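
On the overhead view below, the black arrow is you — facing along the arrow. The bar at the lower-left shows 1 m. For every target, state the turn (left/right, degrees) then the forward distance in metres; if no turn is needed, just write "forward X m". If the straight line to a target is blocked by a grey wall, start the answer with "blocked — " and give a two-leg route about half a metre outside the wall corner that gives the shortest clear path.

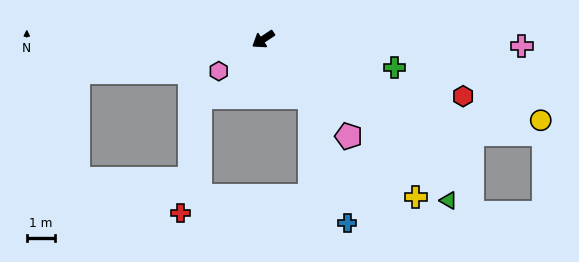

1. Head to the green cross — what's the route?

turn left 134°, forward 4.7 m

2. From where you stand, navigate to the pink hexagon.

turn left 2°, forward 1.9 m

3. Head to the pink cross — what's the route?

turn left 145°, forward 9.1 m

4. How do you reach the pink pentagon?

turn left 98°, forward 4.5 m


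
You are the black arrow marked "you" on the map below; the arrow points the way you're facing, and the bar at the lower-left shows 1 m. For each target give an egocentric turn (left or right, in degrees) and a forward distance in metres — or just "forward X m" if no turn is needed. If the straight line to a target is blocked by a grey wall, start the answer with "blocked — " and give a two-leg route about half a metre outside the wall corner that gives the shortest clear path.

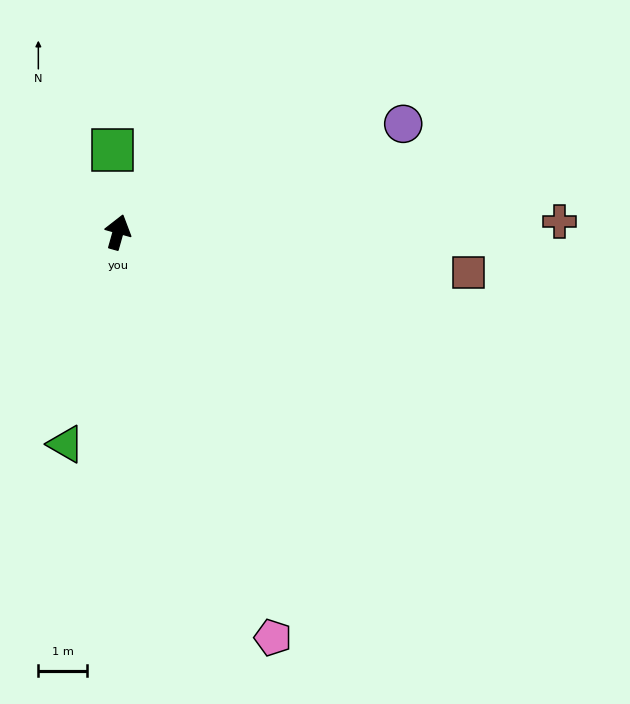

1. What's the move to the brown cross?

turn right 73°, forward 9.1 m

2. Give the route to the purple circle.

turn right 54°, forward 6.3 m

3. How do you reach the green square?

turn left 19°, forward 1.7 m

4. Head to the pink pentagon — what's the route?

turn right 143°, forward 8.9 m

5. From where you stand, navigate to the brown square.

turn right 81°, forward 7.2 m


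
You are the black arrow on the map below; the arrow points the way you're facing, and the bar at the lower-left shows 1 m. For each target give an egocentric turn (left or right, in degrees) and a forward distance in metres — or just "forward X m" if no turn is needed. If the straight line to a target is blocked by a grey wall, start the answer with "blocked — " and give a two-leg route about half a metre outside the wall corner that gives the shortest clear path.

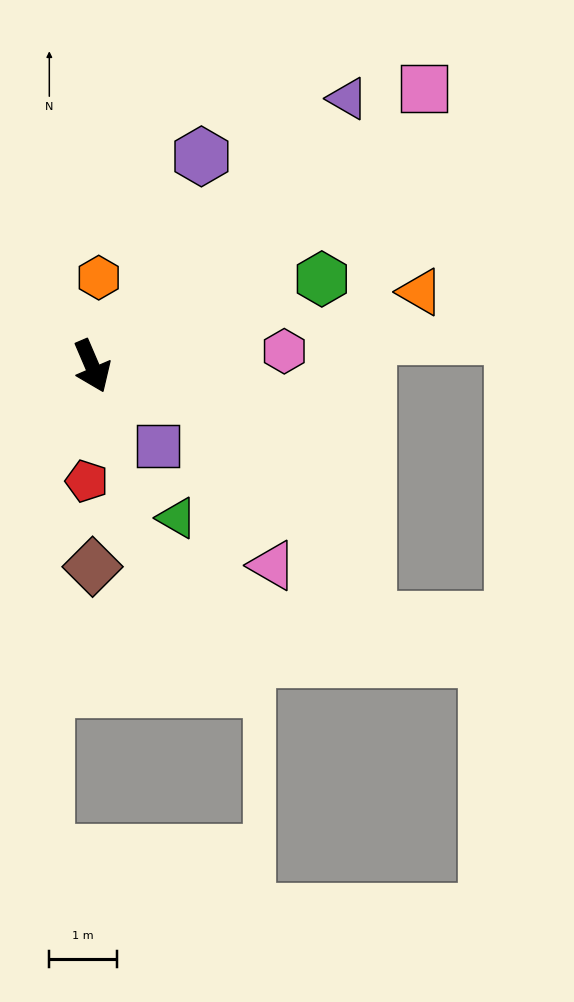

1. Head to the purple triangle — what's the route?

turn left 113°, forward 5.5 m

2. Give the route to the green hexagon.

turn left 88°, forward 3.7 m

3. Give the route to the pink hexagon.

turn left 71°, forward 2.9 m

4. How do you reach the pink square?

turn left 107°, forward 6.4 m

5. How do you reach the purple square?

turn left 16°, forward 1.5 m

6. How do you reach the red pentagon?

turn right 26°, forward 1.7 m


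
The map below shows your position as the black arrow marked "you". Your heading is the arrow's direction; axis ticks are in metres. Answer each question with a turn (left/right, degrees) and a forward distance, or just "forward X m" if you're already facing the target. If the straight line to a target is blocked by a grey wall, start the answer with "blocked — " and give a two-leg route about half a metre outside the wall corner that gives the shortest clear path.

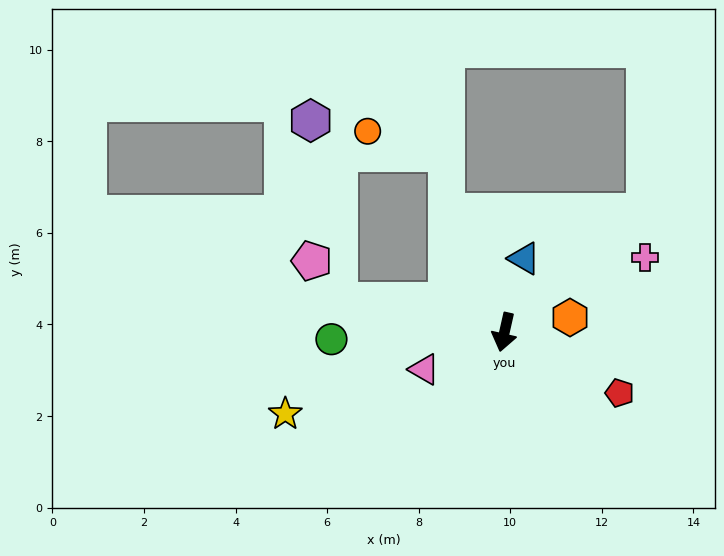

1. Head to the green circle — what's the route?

turn right 75°, forward 3.8 m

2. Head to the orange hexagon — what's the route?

turn left 115°, forward 1.5 m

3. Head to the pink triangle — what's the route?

turn right 52°, forward 1.9 m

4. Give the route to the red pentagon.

turn left 75°, forward 2.8 m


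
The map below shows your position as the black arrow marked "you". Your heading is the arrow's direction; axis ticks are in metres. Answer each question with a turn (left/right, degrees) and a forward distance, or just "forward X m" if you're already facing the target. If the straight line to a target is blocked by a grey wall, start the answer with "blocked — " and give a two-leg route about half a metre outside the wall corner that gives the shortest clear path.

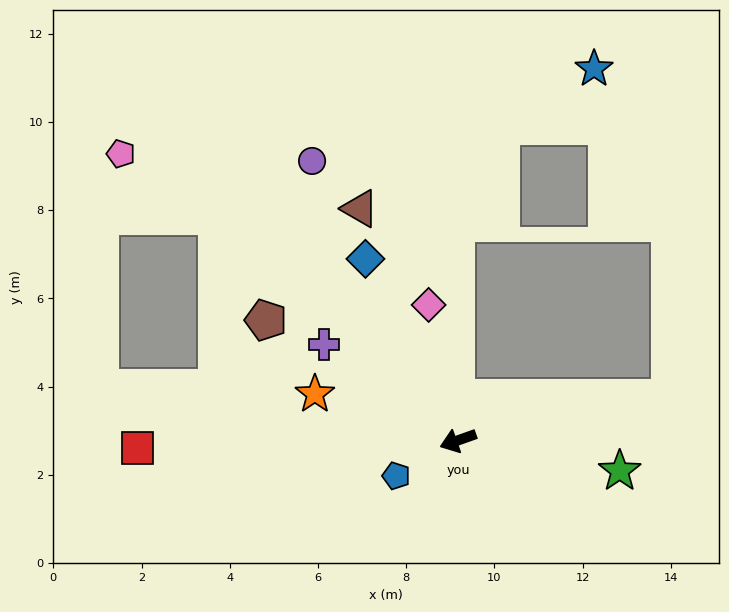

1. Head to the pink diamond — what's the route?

turn right 97°, forward 3.1 m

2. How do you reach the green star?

turn left 150°, forward 3.7 m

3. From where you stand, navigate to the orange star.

turn right 37°, forward 3.4 m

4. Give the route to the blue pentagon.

turn left 10°, forward 1.6 m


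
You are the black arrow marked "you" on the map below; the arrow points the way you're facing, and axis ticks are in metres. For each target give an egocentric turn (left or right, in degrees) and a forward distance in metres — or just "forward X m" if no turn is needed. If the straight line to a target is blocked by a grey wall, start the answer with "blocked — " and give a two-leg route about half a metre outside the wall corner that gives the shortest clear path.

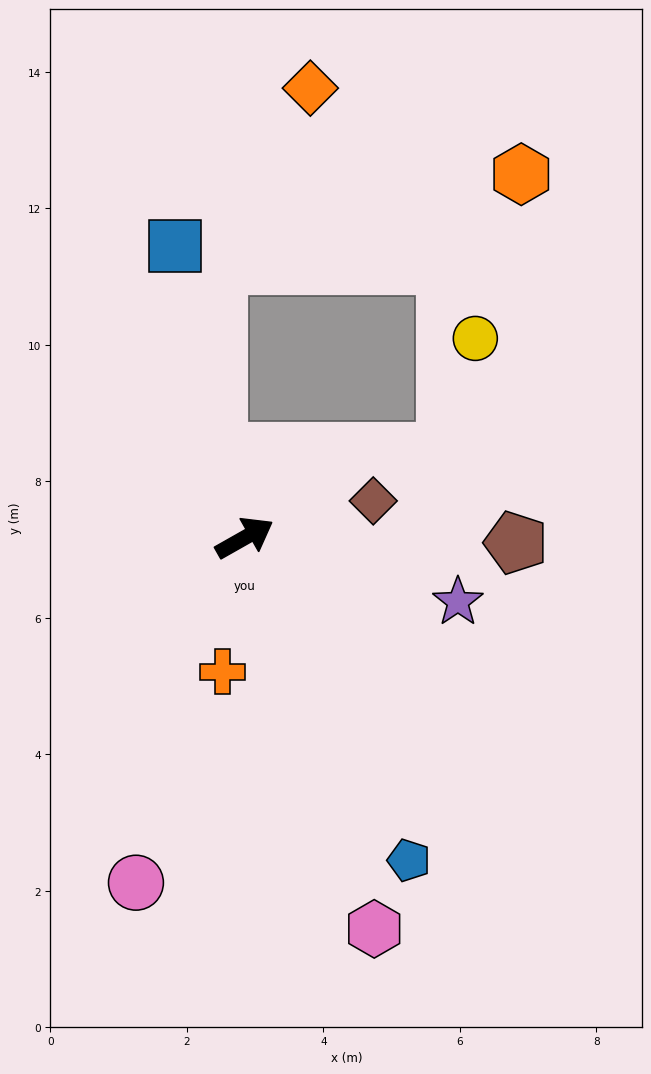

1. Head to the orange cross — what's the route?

turn right 129°, forward 2.0 m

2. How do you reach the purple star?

turn right 46°, forward 3.3 m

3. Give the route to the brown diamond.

turn right 14°, forward 2.0 m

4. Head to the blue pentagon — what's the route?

turn right 93°, forward 5.3 m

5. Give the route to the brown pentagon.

turn right 31°, forward 4.0 m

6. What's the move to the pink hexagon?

turn right 101°, forward 6.0 m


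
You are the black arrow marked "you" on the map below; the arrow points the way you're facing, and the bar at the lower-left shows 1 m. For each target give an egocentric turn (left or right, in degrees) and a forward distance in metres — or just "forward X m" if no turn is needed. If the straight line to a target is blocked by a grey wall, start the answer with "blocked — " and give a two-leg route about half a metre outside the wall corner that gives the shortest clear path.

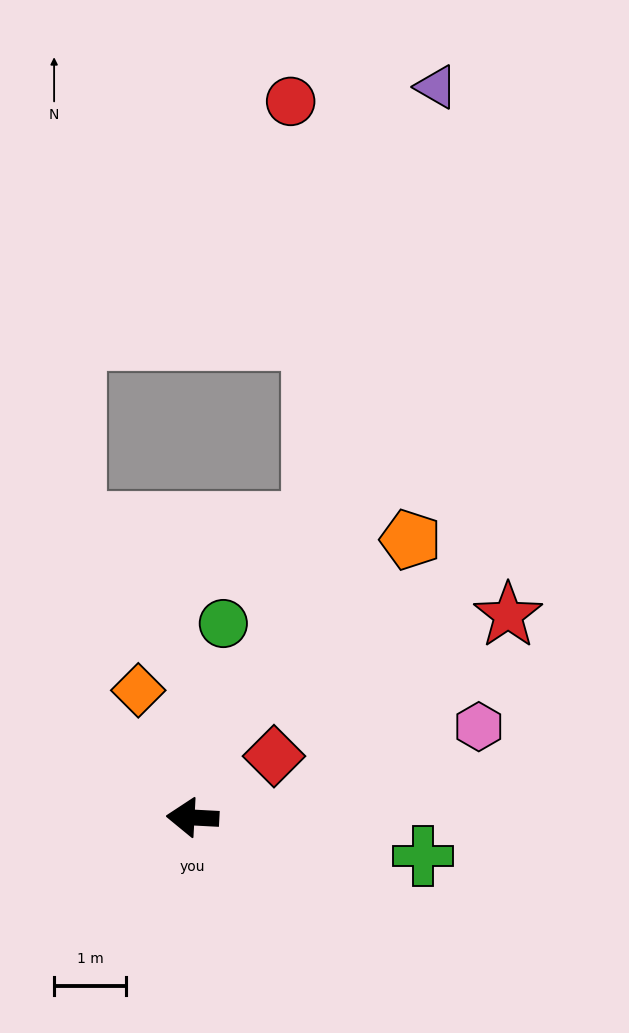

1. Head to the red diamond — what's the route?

turn right 140°, forward 1.4 m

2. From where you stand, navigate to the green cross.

turn left 174°, forward 3.3 m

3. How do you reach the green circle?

turn right 96°, forward 2.7 m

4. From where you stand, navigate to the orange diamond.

turn right 64°, forward 1.9 m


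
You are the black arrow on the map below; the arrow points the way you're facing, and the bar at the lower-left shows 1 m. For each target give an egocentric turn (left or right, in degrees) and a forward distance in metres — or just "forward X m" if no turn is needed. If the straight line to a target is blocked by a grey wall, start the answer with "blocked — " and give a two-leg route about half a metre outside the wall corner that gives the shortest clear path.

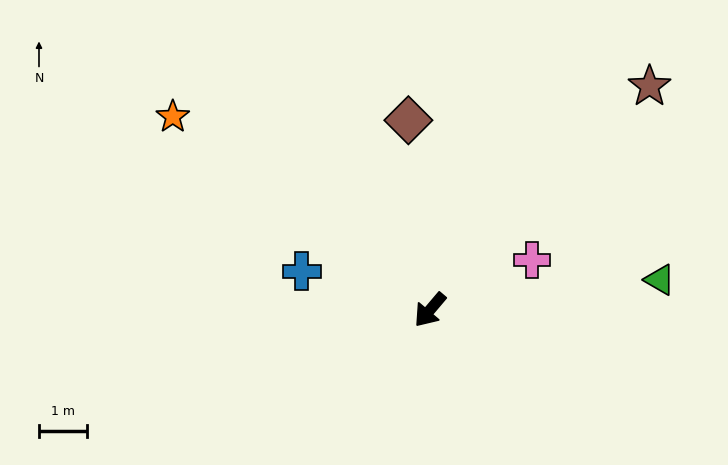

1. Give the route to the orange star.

turn right 87°, forward 6.7 m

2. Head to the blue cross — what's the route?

turn right 66°, forward 2.8 m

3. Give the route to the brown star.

turn left 176°, forward 6.5 m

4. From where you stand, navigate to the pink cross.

turn left 157°, forward 2.4 m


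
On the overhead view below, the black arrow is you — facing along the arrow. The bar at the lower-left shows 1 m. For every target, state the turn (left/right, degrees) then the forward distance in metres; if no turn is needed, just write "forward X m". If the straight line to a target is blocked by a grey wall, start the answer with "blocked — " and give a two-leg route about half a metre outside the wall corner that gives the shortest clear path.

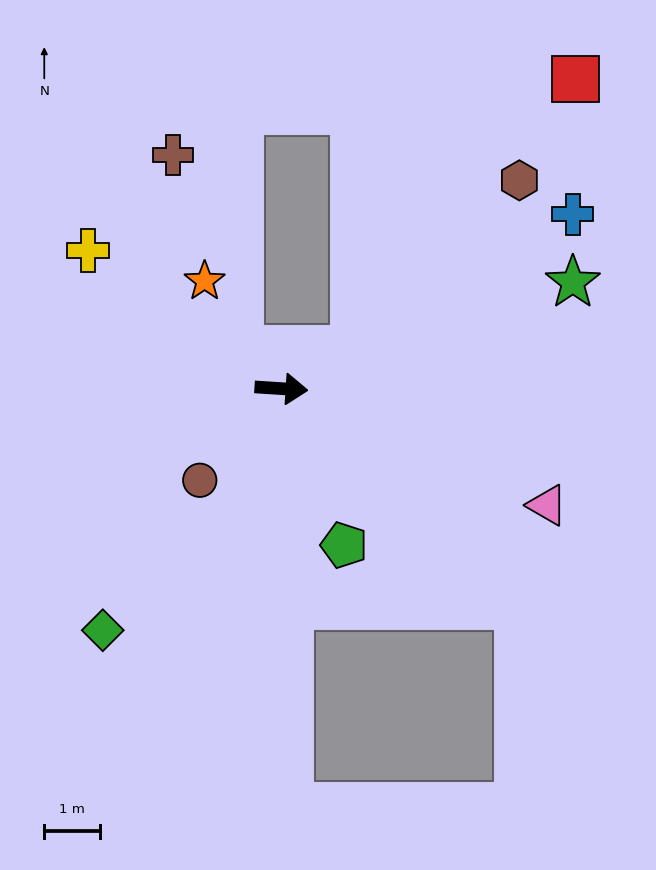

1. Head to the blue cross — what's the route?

turn left 35°, forward 6.1 m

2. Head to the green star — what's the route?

turn left 24°, forward 5.5 m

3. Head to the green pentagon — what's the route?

turn right 65°, forward 3.0 m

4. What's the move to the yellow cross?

turn left 148°, forward 4.3 m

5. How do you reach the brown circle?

turn right 128°, forward 2.2 m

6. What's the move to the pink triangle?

turn right 20°, forward 5.2 m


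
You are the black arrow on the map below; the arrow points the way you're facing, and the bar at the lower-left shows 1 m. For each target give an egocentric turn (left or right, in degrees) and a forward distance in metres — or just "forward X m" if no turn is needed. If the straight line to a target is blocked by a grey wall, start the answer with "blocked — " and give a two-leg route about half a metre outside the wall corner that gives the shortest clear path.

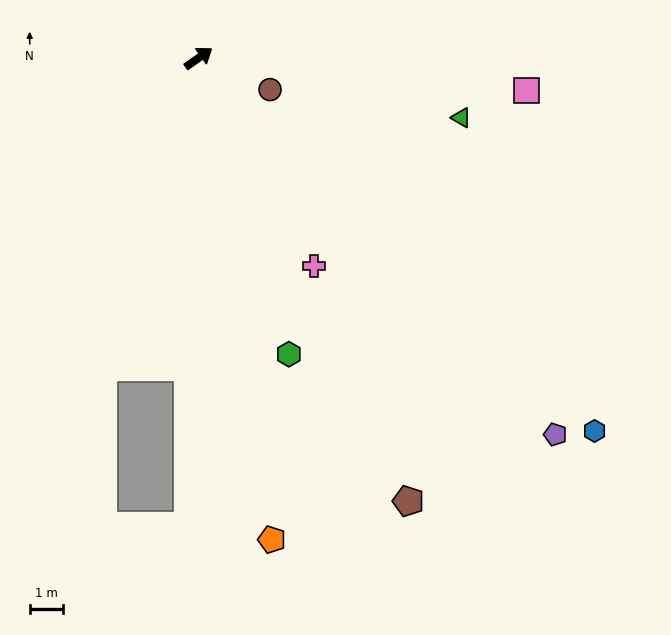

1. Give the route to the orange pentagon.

turn right 117°, forward 14.5 m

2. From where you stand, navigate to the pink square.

turn right 41°, forward 9.8 m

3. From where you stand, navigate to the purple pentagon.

turn right 82°, forward 15.4 m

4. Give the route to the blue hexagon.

turn right 78°, forward 16.2 m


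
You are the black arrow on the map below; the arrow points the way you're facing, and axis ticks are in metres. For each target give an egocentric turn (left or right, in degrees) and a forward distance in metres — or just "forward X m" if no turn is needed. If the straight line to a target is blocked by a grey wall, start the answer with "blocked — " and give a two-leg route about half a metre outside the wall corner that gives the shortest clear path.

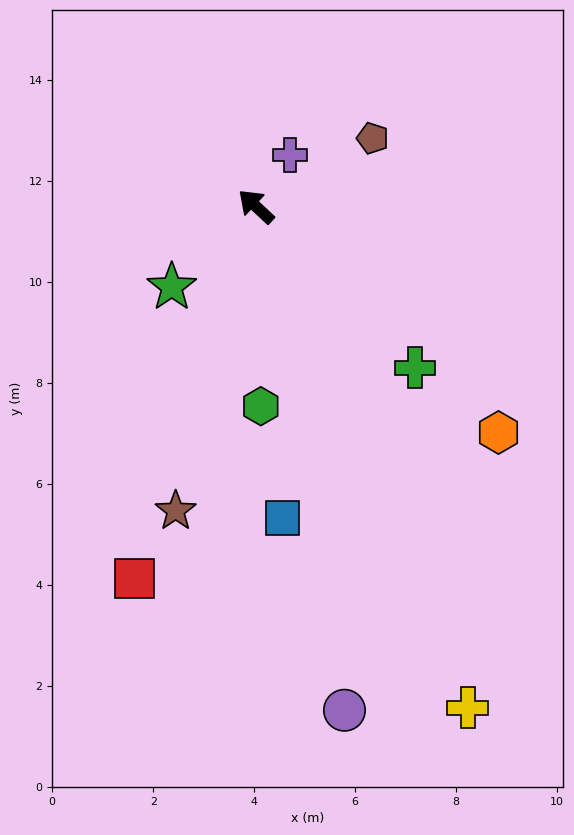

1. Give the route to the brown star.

turn left 118°, forward 6.2 m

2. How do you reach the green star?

turn left 87°, forward 2.3 m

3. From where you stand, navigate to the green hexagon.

turn left 135°, forward 4.0 m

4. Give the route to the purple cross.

turn right 80°, forward 1.2 m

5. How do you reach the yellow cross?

turn left 156°, forward 10.8 m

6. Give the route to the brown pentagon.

turn right 107°, forward 2.7 m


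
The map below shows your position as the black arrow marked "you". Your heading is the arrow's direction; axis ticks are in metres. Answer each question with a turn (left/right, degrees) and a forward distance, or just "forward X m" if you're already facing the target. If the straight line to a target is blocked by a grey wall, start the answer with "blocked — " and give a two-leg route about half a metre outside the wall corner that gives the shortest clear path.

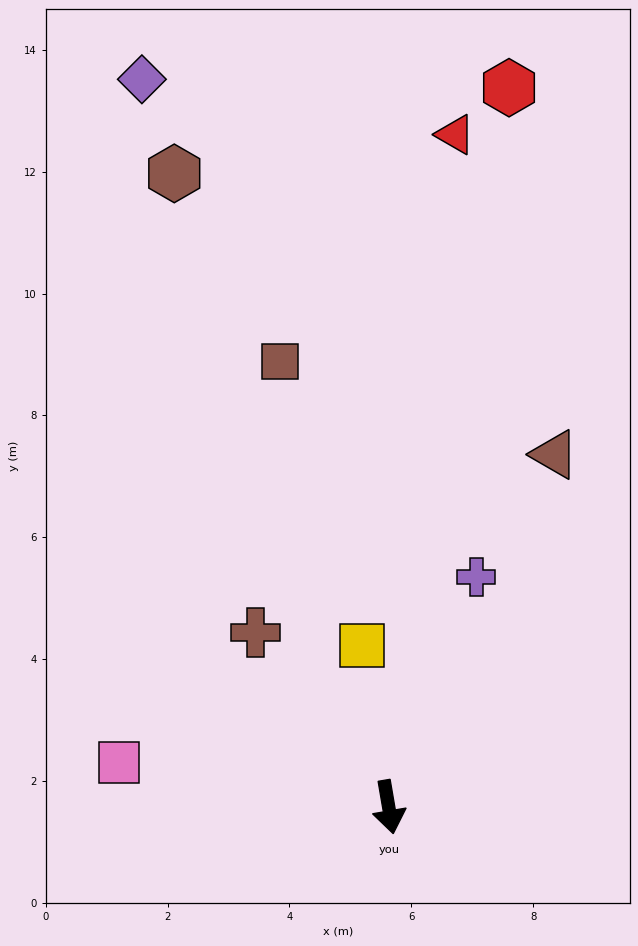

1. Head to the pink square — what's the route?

turn right 109°, forward 4.5 m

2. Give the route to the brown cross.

turn right 152°, forward 3.6 m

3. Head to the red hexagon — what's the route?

turn left 161°, forward 12.0 m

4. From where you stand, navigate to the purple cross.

turn left 149°, forward 4.0 m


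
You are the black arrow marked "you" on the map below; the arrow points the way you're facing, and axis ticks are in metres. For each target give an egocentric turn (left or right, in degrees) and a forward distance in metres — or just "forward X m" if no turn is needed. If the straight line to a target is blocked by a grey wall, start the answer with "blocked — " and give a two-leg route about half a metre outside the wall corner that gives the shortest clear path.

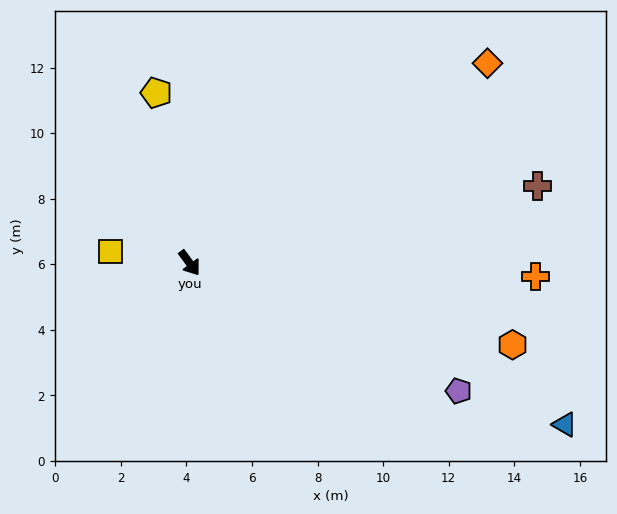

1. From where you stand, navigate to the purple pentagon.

turn left 28°, forward 9.1 m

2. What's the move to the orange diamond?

turn left 88°, forward 10.9 m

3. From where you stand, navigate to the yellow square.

turn right 134°, forward 2.4 m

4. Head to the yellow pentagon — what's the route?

turn left 155°, forward 5.3 m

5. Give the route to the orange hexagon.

turn left 40°, forward 10.2 m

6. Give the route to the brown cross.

turn left 66°, forward 10.9 m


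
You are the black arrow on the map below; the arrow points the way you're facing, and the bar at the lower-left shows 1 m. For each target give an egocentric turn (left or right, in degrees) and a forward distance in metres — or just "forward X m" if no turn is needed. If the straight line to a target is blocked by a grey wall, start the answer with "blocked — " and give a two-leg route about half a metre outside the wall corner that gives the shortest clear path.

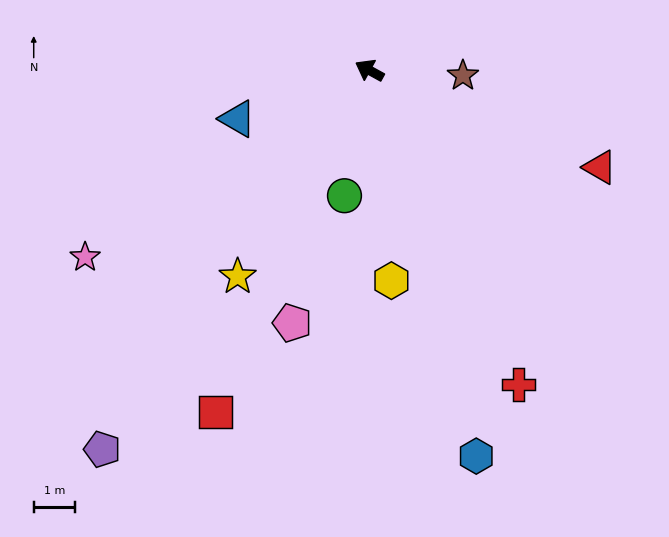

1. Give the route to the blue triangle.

turn left 49°, forward 3.4 m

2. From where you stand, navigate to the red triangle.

turn right 174°, forward 6.0 m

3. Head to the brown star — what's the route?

turn right 154°, forward 2.3 m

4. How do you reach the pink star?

turn left 62°, forward 8.2 m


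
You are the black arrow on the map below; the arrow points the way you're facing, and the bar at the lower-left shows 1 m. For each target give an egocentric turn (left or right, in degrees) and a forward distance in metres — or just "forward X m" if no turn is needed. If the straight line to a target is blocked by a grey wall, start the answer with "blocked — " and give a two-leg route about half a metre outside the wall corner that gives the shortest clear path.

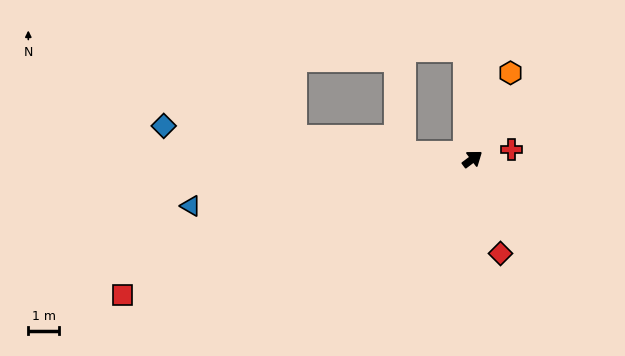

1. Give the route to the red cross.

turn right 23°, forward 1.3 m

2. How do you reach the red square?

turn left 164°, forward 12.3 m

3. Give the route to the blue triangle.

turn left 153°, forward 9.4 m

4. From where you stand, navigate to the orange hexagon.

turn left 29°, forward 3.1 m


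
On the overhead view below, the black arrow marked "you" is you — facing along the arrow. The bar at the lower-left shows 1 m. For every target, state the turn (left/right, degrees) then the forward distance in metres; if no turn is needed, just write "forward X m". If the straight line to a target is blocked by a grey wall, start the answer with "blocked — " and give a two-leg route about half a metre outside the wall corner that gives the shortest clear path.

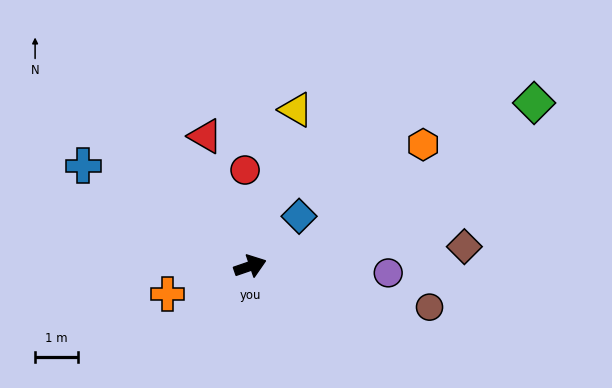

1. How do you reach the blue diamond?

turn left 27°, forward 1.6 m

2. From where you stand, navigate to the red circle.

turn left 74°, forward 2.2 m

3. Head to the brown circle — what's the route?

turn right 32°, forward 4.3 m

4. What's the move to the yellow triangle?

turn left 55°, forward 3.8 m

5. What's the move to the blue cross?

turn left 130°, forward 4.5 m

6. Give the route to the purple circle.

turn right 22°, forward 3.2 m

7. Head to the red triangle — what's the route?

turn left 90°, forward 3.2 m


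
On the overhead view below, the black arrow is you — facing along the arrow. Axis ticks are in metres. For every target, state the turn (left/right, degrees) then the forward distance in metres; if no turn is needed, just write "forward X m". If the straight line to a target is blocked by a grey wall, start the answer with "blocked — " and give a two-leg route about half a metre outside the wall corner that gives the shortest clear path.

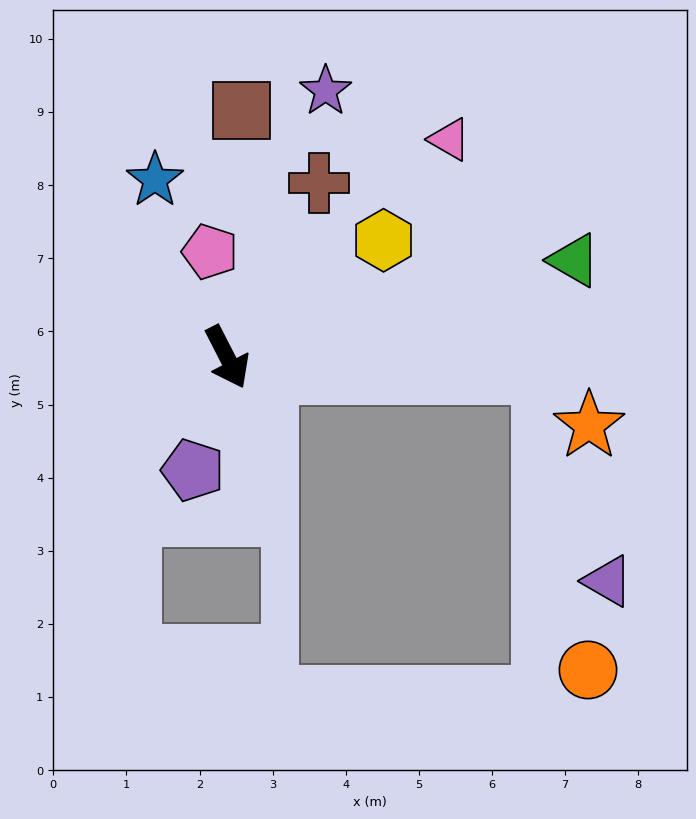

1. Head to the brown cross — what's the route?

turn left 125°, forward 2.7 m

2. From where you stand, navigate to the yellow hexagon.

turn left 100°, forward 2.7 m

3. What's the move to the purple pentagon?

turn right 44°, forward 1.6 m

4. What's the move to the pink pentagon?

turn left 162°, forward 1.5 m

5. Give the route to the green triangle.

turn left 78°, forward 4.9 m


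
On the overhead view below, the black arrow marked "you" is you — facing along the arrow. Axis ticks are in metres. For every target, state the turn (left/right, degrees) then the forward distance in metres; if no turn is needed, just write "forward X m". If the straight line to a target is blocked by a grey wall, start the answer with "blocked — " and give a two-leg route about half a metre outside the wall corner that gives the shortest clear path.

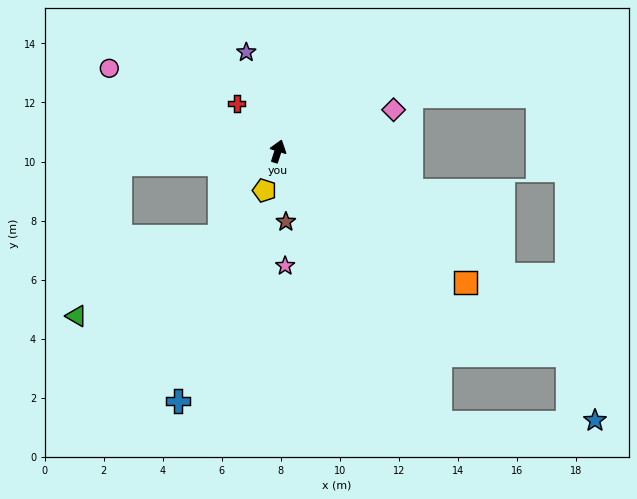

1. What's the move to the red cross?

turn left 59°, forward 2.1 m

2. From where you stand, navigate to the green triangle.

blocked — turn left 112°, forward 5.4 m, then turn left 70°, forward 5.4 m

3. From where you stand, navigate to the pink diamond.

turn right 53°, forward 4.2 m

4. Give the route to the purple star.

turn left 35°, forward 3.5 m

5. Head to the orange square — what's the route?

turn right 107°, forward 7.8 m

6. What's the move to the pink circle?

turn left 82°, forward 6.4 m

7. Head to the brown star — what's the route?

turn right 156°, forward 2.4 m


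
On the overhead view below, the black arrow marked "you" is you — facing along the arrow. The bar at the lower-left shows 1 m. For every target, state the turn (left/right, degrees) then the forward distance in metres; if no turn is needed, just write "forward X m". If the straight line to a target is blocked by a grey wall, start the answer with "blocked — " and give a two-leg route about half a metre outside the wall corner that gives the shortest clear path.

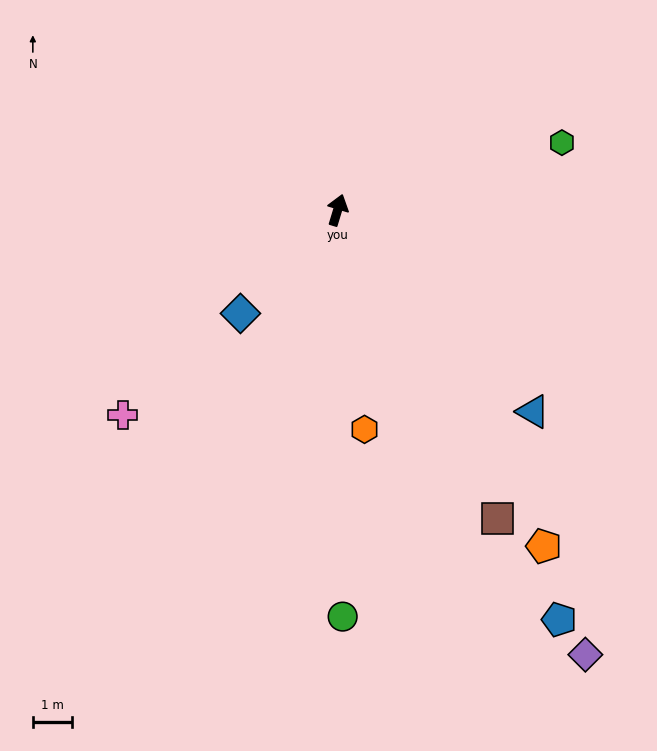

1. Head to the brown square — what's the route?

turn right 136°, forward 8.9 m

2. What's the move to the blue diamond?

turn left 154°, forward 3.7 m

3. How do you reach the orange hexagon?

turn right 156°, forward 5.7 m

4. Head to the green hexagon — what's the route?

turn right 56°, forward 6.0 m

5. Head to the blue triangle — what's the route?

turn right 119°, forward 7.2 m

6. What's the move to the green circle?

turn right 162°, forward 10.5 m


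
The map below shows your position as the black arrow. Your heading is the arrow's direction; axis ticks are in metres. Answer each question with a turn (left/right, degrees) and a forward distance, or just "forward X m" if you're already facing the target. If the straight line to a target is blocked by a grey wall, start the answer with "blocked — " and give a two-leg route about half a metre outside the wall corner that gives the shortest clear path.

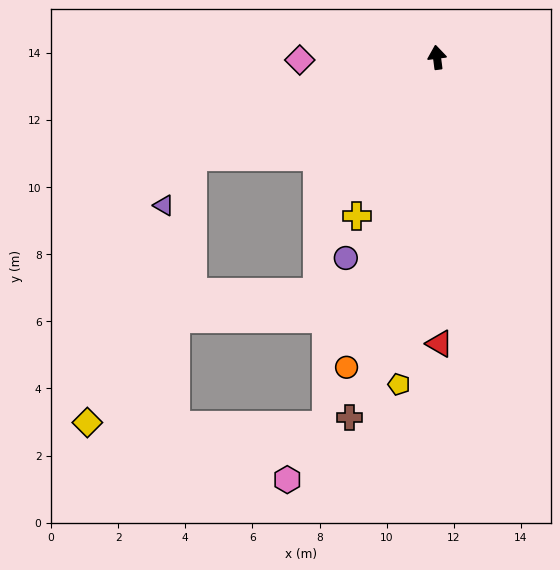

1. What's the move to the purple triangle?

blocked — turn left 105°, forward 7.9 m, then turn left 37°, forward 1.7 m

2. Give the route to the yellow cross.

turn left 146°, forward 5.3 m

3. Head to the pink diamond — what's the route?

turn left 84°, forward 4.1 m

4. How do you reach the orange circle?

turn left 156°, forward 9.6 m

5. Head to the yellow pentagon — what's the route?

turn left 166°, forward 9.8 m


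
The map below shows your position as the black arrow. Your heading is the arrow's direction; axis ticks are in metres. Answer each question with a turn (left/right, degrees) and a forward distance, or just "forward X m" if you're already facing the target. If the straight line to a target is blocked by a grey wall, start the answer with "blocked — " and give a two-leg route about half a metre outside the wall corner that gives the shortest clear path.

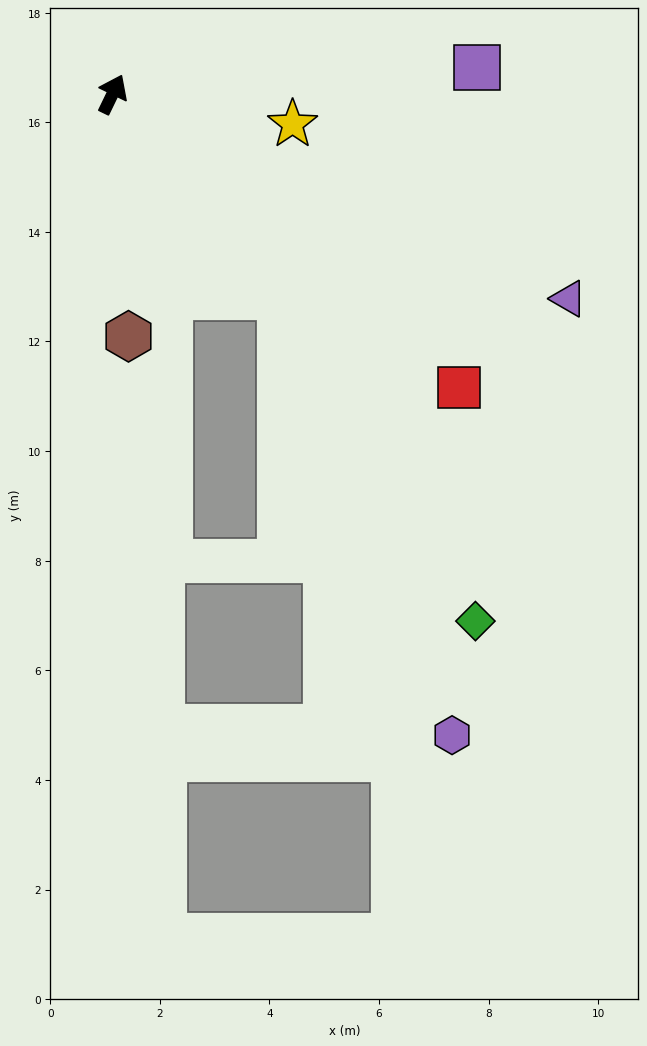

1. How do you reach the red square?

turn right 104°, forward 8.3 m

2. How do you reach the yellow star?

turn right 74°, forward 3.3 m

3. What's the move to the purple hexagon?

blocked — turn right 114°, forward 4.8 m, then turn right 19°, forward 8.6 m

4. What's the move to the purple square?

turn right 60°, forward 6.7 m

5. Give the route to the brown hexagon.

turn right 150°, forward 4.4 m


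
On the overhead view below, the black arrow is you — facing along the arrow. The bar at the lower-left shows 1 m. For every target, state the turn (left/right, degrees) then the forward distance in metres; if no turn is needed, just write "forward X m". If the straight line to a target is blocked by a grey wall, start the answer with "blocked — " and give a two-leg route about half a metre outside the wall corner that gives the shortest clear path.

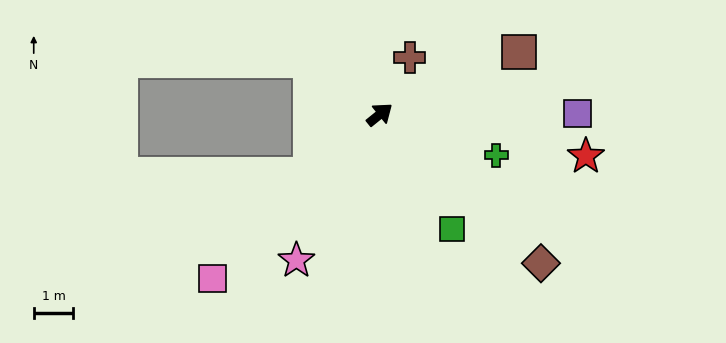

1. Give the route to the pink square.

turn right 174°, forward 5.9 m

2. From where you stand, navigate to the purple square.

turn right 39°, forward 5.0 m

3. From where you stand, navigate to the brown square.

turn right 15°, forward 3.9 m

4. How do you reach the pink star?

turn right 159°, forward 4.2 m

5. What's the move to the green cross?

turn right 58°, forward 3.1 m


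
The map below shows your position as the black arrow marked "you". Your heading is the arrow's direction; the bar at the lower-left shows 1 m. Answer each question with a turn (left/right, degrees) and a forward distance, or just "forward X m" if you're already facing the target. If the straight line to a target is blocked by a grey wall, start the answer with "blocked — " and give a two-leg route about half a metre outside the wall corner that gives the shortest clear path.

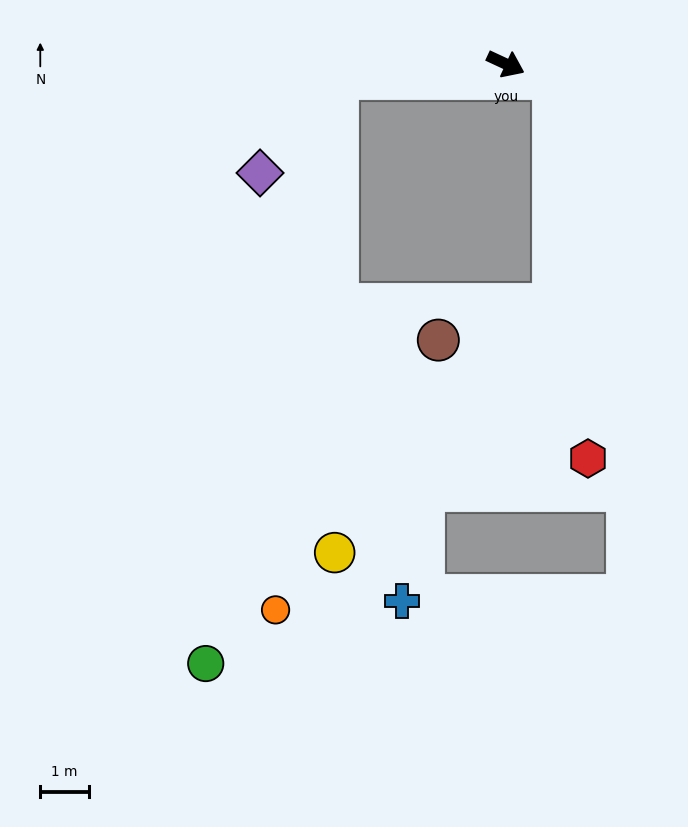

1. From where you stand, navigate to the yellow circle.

blocked — turn right 150°, forward 3.4 m, then turn left 85°, forward 9.7 m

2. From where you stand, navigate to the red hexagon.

blocked — turn left 7°, forward 1.0 m, then turn right 67°, forward 7.8 m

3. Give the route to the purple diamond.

blocked — turn right 150°, forward 3.4 m, then turn left 45°, forward 2.5 m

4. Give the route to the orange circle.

blocked — turn right 150°, forward 3.4 m, then turn left 78°, forward 10.9 m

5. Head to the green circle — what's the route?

blocked — turn right 150°, forward 3.4 m, then turn left 72°, forward 12.2 m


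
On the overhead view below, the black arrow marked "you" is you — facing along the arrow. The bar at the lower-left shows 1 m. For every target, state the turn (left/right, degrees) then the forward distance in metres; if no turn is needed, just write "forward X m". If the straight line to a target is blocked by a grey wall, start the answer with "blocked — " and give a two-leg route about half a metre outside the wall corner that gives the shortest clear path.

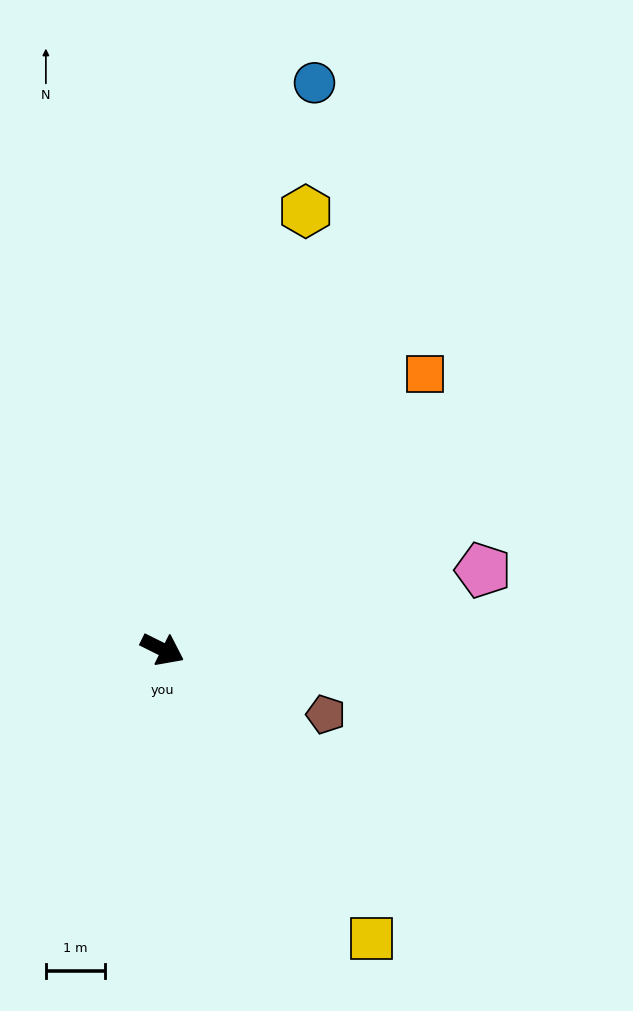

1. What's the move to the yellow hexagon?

turn left 98°, forward 7.8 m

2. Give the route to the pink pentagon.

turn left 40°, forward 5.6 m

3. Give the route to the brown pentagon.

turn left 5°, forward 3.0 m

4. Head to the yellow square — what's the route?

turn right 28°, forward 6.0 m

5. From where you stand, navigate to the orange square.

turn left 73°, forward 6.4 m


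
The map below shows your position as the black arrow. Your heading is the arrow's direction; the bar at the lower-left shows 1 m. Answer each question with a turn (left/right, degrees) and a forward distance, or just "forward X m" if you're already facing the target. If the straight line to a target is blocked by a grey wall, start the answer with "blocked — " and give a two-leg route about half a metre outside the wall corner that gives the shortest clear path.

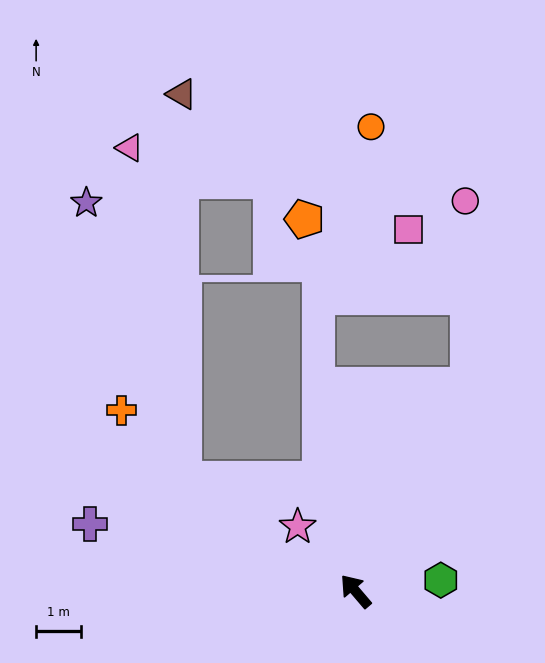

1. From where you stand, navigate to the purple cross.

turn left 35°, forward 6.2 m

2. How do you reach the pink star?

forward 2.0 m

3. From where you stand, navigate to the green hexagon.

turn right 123°, forward 1.9 m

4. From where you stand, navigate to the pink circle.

blocked — turn right 70°, forward 5.3 m, then turn left 31°, forward 4.2 m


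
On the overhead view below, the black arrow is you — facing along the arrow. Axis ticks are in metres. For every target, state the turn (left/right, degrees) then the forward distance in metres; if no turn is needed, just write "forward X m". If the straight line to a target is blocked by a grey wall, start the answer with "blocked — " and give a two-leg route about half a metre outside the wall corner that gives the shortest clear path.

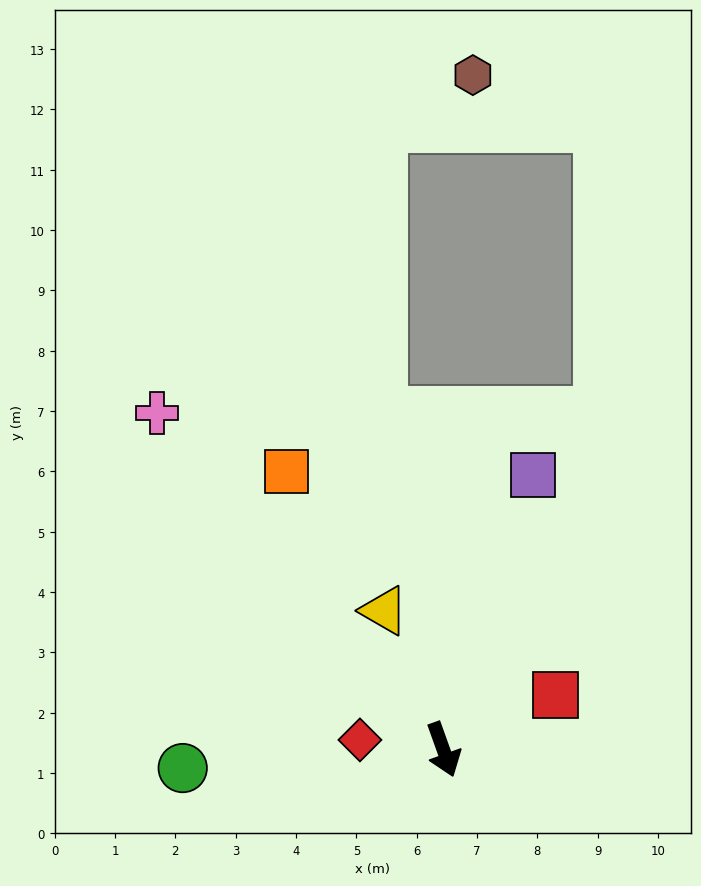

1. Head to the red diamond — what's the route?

turn right 116°, forward 1.4 m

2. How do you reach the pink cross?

turn right 159°, forward 7.3 m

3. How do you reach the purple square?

turn left 142°, forward 4.8 m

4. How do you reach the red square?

turn left 96°, forward 2.1 m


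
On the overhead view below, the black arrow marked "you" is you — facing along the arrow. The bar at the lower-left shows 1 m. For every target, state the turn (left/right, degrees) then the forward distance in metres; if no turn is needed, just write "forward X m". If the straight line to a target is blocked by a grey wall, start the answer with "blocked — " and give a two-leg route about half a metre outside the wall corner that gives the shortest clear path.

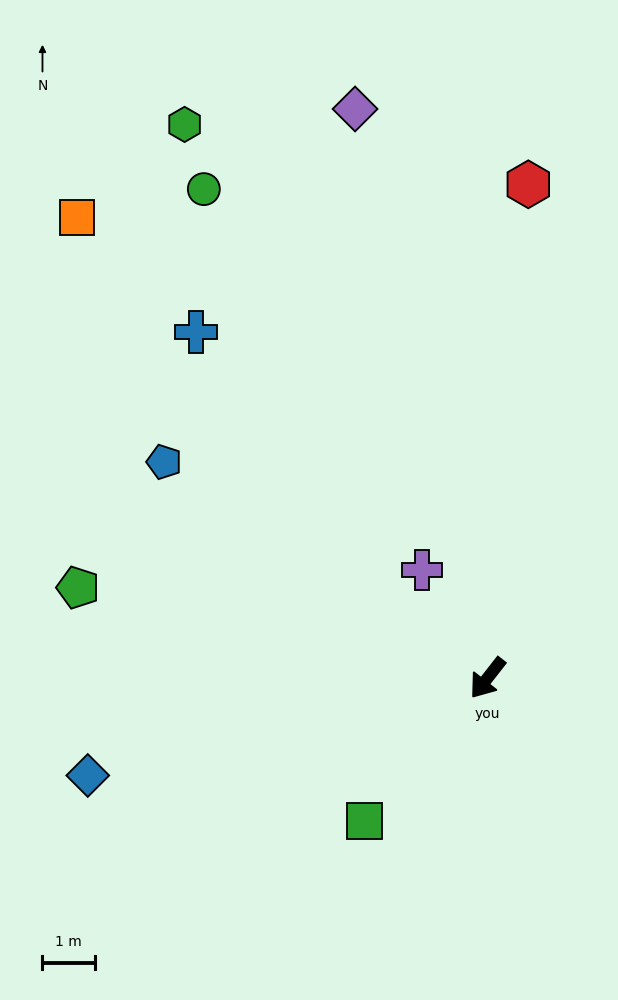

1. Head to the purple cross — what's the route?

turn right 111°, forward 2.4 m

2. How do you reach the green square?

turn right 3°, forward 3.6 m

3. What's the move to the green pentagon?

turn right 64°, forward 8.0 m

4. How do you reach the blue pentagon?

turn right 86°, forward 7.4 m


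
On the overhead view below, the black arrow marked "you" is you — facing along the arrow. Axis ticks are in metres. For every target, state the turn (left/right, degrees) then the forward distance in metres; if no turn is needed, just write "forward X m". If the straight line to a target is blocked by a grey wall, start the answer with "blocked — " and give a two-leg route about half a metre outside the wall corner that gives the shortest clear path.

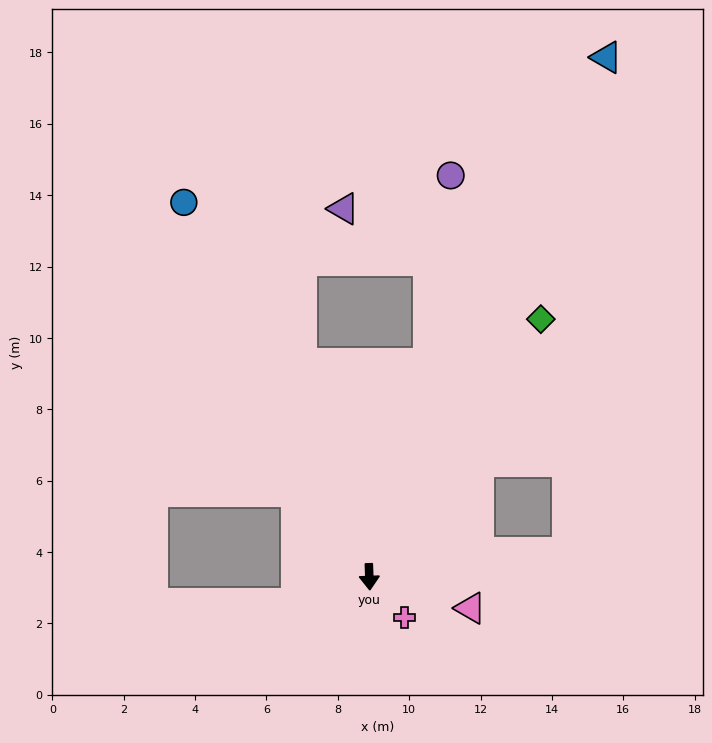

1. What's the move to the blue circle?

turn right 156°, forward 11.7 m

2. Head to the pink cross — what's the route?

turn left 39°, forward 1.5 m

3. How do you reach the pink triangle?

turn left 71°, forward 3.0 m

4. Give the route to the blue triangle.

turn left 153°, forward 16.0 m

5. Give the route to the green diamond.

turn left 144°, forward 8.7 m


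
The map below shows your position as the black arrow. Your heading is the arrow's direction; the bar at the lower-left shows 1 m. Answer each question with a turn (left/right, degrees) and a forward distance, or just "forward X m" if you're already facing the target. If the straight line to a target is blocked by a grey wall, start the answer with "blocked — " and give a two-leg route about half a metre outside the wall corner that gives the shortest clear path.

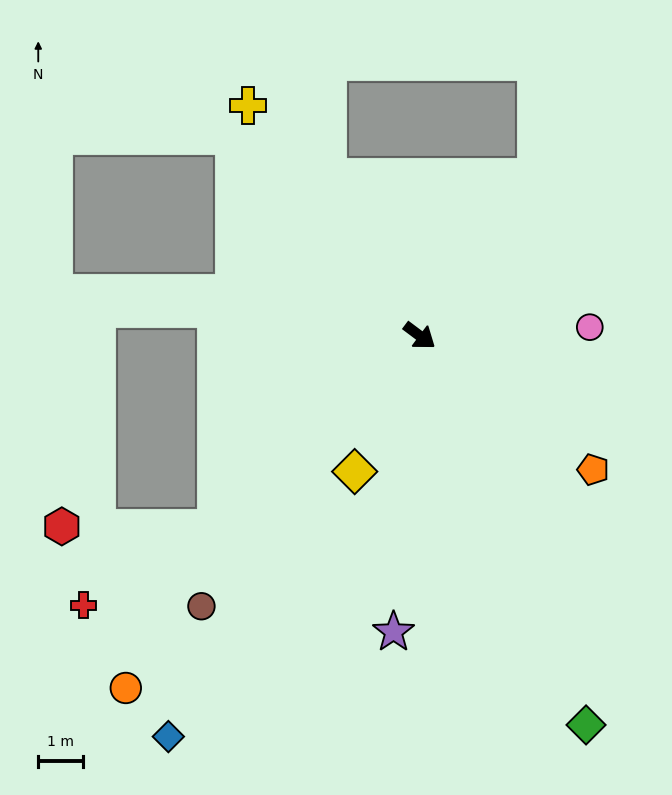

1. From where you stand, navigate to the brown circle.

turn right 92°, forward 7.7 m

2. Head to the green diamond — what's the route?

turn right 30°, forward 9.4 m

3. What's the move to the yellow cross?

turn left 164°, forward 6.4 m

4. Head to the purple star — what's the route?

turn right 58°, forward 6.6 m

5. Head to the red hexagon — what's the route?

blocked — turn right 100°, forward 6.2 m, then turn right 44°, forward 3.4 m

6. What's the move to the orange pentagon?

forward 4.9 m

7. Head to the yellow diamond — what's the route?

turn right 79°, forward 3.3 m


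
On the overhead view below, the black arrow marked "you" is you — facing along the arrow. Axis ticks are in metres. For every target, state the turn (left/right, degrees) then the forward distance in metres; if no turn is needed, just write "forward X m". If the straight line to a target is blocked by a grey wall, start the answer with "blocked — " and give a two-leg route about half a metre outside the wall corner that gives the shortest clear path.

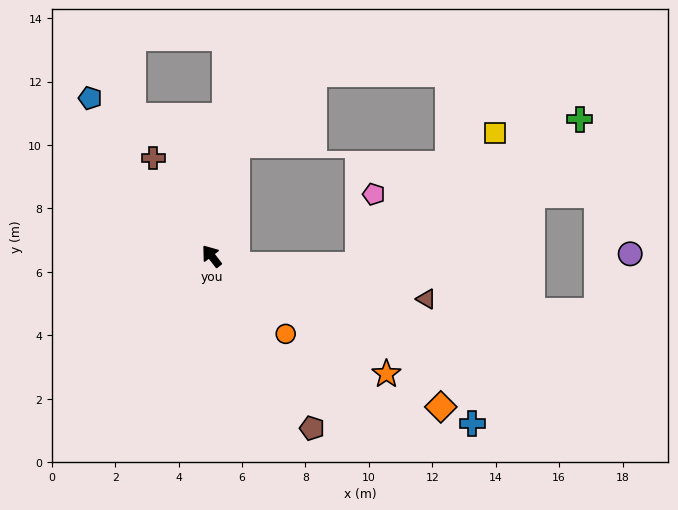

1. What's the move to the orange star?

turn right 162°, forward 6.7 m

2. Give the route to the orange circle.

turn right 174°, forward 3.4 m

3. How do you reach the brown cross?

turn right 7°, forward 3.6 m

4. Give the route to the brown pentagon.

turn left 172°, forward 6.3 m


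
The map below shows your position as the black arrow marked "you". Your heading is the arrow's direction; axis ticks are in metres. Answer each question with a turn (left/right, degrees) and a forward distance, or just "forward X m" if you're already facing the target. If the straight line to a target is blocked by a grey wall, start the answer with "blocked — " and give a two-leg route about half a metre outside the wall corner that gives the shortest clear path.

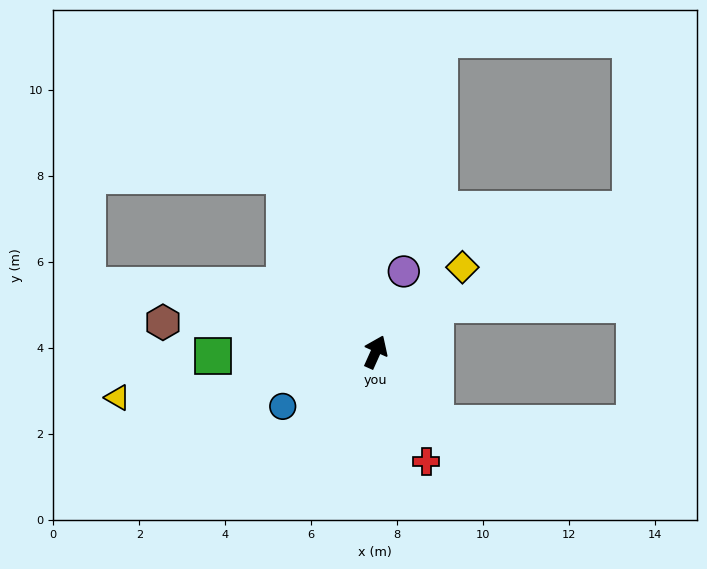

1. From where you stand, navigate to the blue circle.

turn left 145°, forward 2.5 m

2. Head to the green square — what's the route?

turn left 116°, forward 3.8 m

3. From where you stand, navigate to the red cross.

turn right 131°, forward 2.8 m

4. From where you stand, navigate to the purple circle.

turn left 5°, forward 2.0 m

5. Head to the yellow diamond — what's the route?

turn right 22°, forward 2.8 m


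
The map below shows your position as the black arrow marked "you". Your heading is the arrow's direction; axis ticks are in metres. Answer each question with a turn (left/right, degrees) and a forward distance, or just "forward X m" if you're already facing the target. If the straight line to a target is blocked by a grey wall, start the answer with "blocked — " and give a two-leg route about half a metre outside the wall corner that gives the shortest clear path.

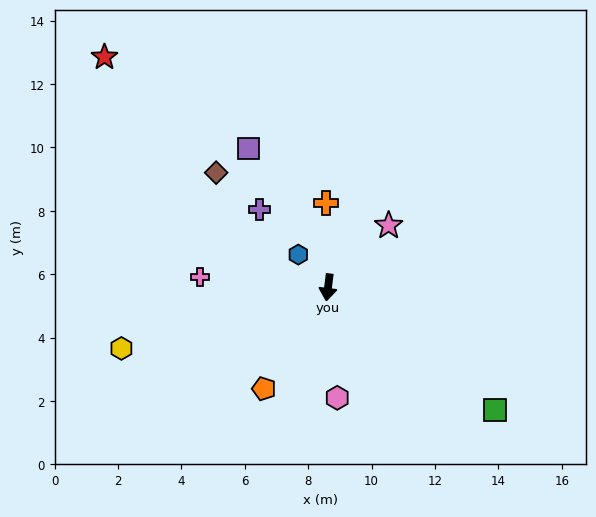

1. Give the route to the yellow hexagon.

turn right 66°, forward 6.8 m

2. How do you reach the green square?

turn left 61°, forward 6.5 m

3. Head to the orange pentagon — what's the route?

turn right 25°, forward 3.8 m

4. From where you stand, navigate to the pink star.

turn left 143°, forward 2.7 m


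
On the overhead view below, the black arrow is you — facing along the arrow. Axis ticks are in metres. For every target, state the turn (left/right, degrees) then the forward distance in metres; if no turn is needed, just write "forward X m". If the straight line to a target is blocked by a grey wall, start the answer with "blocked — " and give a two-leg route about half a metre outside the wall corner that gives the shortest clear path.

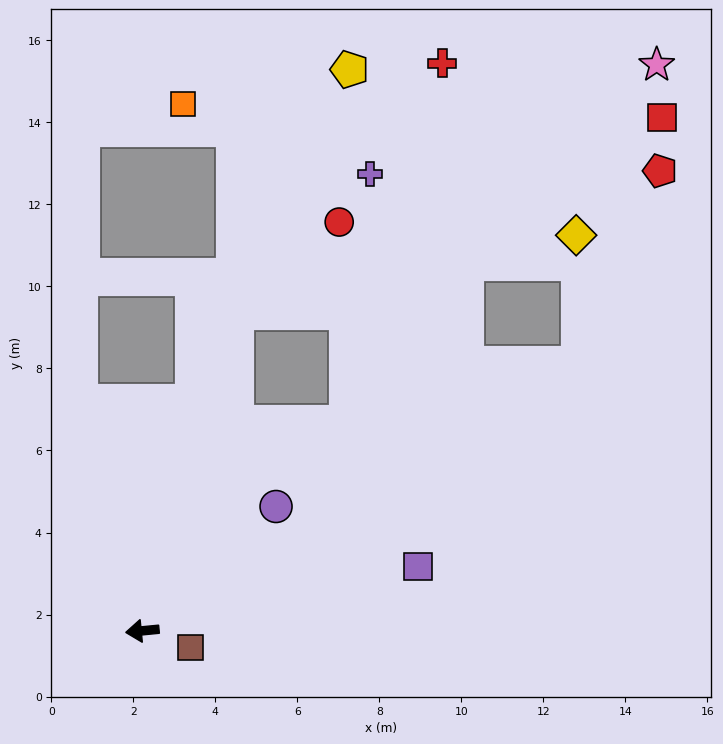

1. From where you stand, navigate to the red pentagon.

blocked — turn right 154°, forward 12.5 m, then turn left 35°, forward 5.1 m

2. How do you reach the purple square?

turn right 172°, forward 6.9 m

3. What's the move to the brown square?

turn left 156°, forward 1.2 m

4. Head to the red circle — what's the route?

blocked — turn right 112°, forward 8.1 m, then turn right 32°, forward 3.3 m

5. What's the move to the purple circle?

turn right 143°, forward 4.5 m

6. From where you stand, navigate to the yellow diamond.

blocked — turn right 154°, forward 12.5 m, then turn left 59°, forward 3.1 m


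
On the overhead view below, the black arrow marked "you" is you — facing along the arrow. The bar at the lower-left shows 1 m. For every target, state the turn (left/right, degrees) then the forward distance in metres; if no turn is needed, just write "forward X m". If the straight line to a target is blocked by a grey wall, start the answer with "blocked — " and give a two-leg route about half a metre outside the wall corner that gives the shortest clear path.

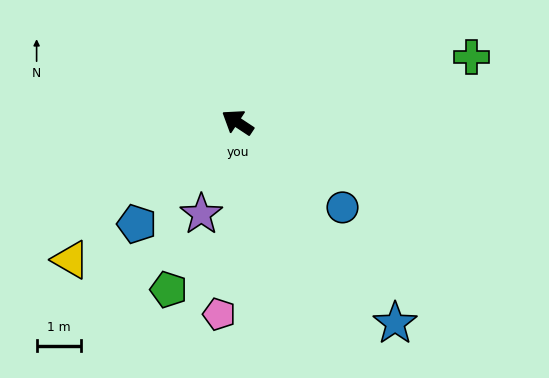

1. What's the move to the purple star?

turn left 102°, forward 2.2 m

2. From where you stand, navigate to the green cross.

turn right 131°, forward 5.4 m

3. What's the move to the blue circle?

turn left 174°, forward 3.0 m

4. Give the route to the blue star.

turn left 162°, forward 5.7 m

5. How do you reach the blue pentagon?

turn left 79°, forward 3.2 m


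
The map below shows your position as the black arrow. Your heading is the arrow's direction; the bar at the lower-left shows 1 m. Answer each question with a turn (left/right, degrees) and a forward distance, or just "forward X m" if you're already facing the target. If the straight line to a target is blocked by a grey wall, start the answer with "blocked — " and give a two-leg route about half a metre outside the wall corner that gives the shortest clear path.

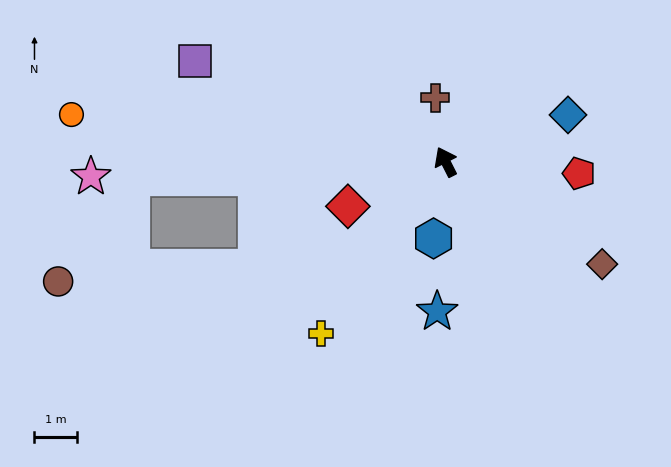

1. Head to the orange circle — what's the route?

turn left 56°, forward 8.9 m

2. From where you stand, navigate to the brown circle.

blocked — turn left 66°, forward 7.4 m, then turn left 52°, forward 3.0 m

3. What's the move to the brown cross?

turn right 18°, forward 1.5 m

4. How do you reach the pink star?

turn left 66°, forward 8.4 m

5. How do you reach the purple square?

turn left 41°, forward 6.4 m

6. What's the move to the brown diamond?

turn right 150°, forward 4.4 m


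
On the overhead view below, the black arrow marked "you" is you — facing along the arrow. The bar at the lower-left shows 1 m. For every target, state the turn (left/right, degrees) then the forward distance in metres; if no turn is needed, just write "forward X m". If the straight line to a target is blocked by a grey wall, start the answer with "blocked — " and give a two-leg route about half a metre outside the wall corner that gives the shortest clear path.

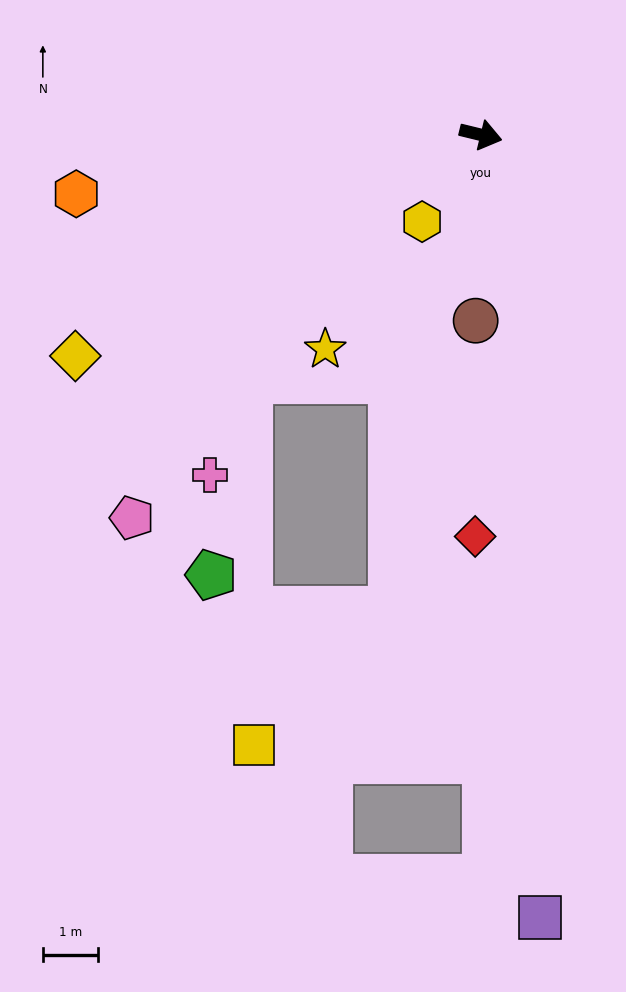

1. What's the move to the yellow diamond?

turn right 138°, forward 8.3 m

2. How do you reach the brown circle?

turn right 78°, forward 3.4 m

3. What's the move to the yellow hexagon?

turn right 110°, forward 1.9 m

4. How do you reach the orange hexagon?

turn right 158°, forward 7.4 m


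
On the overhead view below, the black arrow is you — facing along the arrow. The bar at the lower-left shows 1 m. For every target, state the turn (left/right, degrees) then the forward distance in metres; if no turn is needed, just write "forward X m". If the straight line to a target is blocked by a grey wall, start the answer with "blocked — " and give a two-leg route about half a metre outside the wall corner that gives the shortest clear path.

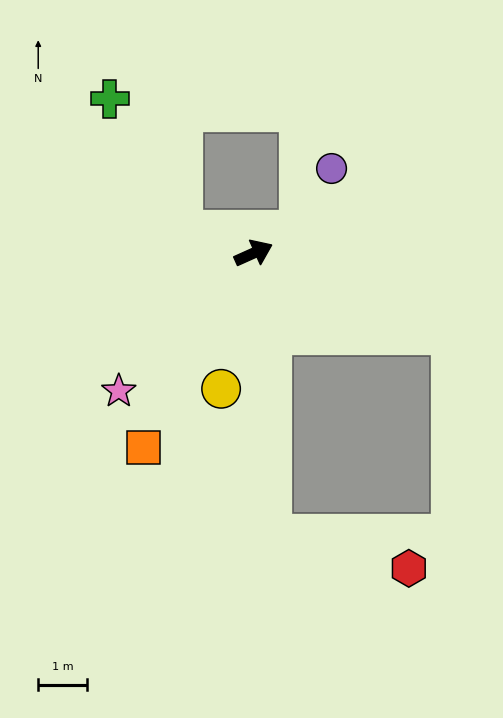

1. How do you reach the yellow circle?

turn right 128°, forward 2.9 m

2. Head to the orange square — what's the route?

turn right 144°, forward 4.6 m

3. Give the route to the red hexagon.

blocked — turn right 111°, forward 5.8 m, then turn left 73°, forward 2.9 m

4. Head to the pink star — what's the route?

turn right 159°, forward 4.0 m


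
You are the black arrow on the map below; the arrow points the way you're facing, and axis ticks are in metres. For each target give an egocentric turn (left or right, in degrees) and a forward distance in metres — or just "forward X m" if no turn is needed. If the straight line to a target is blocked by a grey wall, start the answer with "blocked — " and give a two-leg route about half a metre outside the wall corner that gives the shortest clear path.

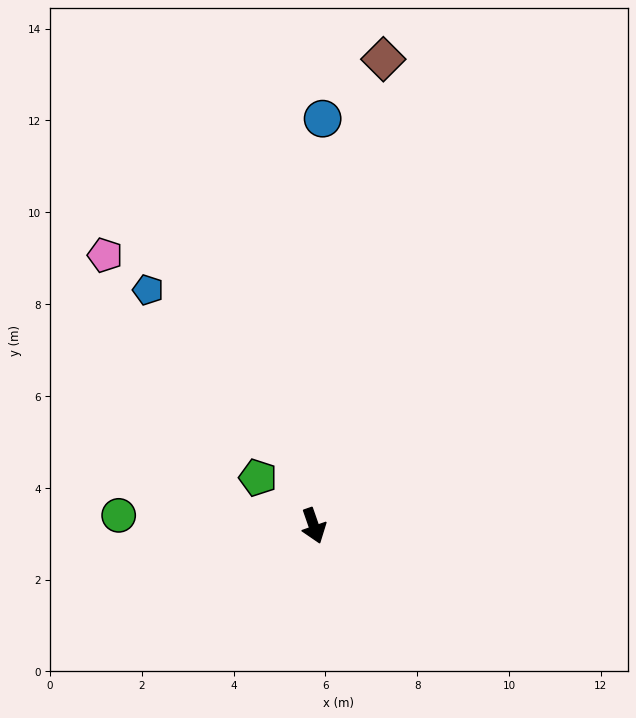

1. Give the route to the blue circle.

turn left 160°, forward 8.9 m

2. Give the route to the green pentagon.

turn right 150°, forward 1.6 m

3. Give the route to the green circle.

turn right 112°, forward 4.3 m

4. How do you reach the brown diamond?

turn left 152°, forward 10.3 m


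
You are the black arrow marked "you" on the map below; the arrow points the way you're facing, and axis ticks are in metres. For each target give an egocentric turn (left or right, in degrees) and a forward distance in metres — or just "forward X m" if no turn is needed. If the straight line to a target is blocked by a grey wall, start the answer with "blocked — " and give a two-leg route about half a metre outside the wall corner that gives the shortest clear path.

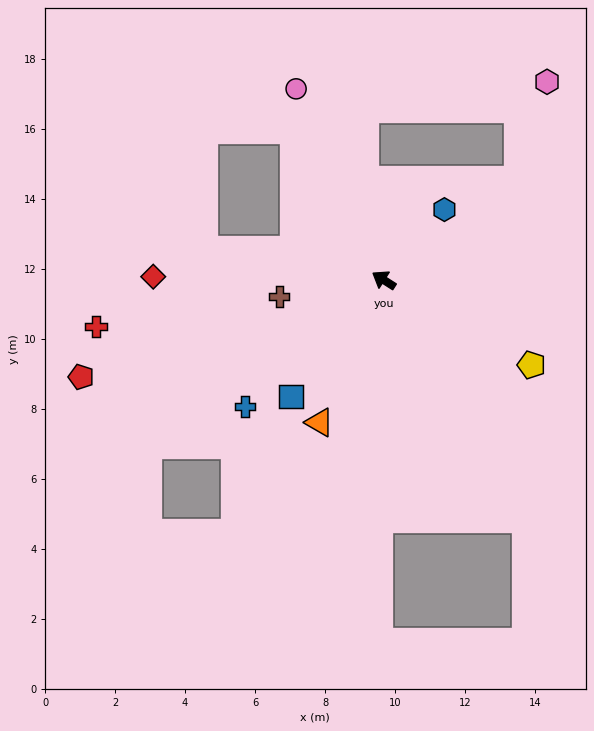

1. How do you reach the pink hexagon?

blocked — turn right 111°, forward 4.8 m, then turn left 37°, forward 2.9 m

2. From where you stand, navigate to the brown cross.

turn left 42°, forward 3.0 m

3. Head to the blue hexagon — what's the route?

turn right 98°, forward 2.7 m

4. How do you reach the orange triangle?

turn left 98°, forward 4.5 m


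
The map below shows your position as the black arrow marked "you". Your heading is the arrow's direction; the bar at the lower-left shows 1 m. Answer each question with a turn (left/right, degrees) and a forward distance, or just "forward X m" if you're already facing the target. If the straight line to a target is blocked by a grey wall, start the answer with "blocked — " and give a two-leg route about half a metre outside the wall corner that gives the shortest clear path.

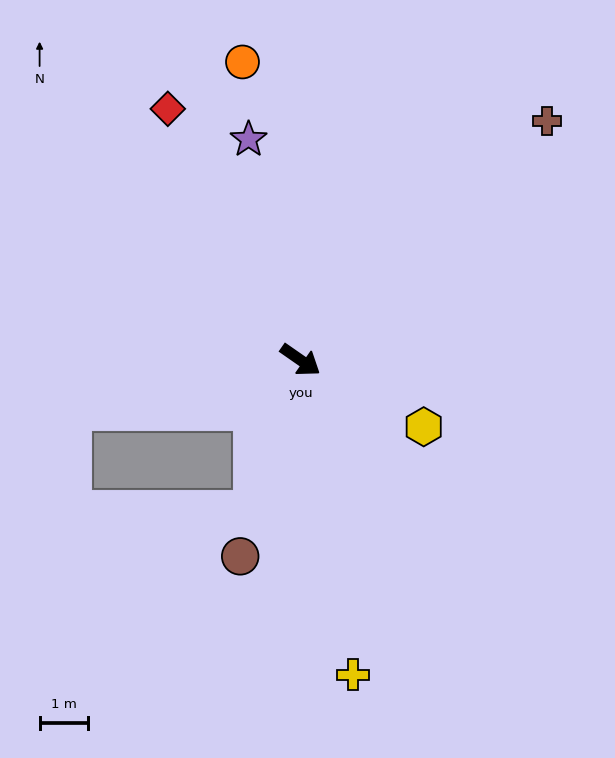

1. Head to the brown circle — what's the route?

turn right 72°, forward 4.3 m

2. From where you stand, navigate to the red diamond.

turn left 153°, forward 5.9 m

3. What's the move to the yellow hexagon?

turn left 6°, forward 2.9 m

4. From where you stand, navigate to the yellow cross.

turn right 46°, forward 6.6 m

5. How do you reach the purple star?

turn left 138°, forward 4.7 m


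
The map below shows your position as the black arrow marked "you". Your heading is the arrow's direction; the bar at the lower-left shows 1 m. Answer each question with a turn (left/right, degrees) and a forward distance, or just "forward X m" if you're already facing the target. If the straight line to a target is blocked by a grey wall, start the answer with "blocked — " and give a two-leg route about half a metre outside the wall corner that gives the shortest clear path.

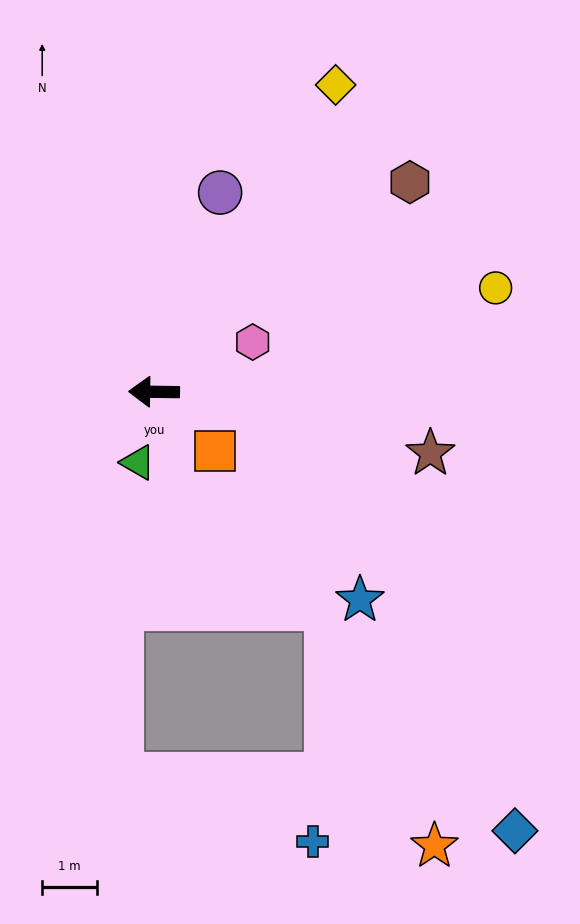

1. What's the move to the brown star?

turn left 168°, forward 5.2 m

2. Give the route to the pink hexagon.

turn right 152°, forward 2.0 m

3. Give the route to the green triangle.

turn left 78°, forward 1.3 m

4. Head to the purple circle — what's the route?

turn right 108°, forward 3.8 m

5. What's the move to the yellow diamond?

turn right 120°, forward 6.5 m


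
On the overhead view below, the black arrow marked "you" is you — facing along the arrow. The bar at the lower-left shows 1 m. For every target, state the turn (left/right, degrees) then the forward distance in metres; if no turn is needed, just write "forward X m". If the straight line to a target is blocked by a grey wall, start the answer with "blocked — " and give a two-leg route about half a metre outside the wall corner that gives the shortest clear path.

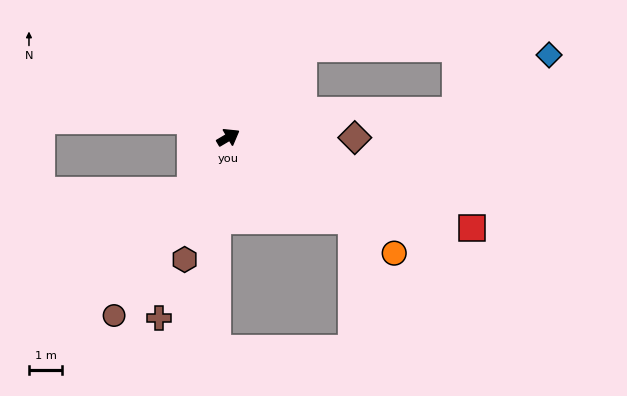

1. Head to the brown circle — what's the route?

turn right 153°, forward 6.4 m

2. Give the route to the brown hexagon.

turn right 140°, forward 3.9 m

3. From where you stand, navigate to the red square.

turn right 51°, forward 7.9 m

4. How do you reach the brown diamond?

turn right 31°, forward 3.8 m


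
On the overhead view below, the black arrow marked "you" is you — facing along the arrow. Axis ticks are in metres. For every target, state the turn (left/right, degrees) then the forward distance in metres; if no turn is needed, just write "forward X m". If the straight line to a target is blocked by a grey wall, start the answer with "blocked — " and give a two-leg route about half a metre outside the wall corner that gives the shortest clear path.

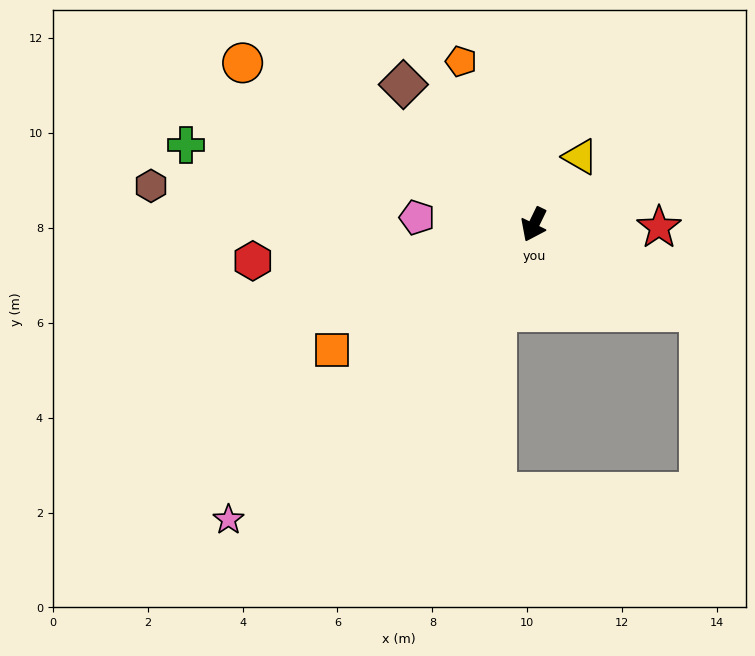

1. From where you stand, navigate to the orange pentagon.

turn right 130°, forward 3.8 m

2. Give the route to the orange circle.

turn right 93°, forward 7.0 m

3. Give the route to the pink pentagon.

turn right 68°, forward 2.5 m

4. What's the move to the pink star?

turn right 20°, forward 9.0 m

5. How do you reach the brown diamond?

turn right 111°, forward 4.0 m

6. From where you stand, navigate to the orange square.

turn right 32°, forward 5.0 m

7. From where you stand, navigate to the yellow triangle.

turn left 171°, forward 1.7 m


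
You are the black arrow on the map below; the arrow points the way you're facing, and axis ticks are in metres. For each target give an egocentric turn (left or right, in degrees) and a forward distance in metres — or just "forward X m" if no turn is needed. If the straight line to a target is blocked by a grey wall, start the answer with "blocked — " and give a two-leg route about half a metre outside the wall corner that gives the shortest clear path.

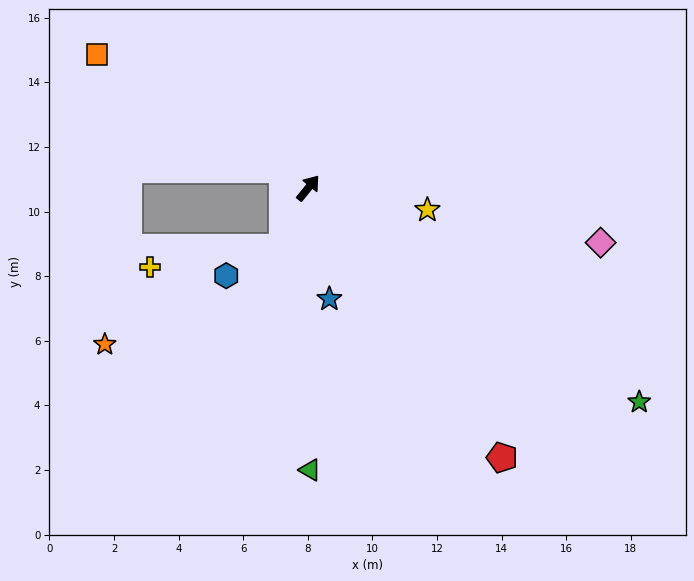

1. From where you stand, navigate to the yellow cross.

blocked — turn right 164°, forward 2.0 m, then turn right 59°, forward 4.1 m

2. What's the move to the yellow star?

turn right 61°, forward 3.8 m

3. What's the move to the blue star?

turn right 130°, forward 3.5 m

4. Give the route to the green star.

turn right 84°, forward 12.2 m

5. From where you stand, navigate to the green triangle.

turn right 141°, forward 8.7 m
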